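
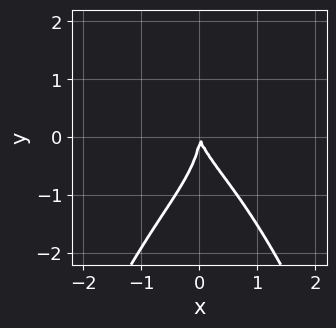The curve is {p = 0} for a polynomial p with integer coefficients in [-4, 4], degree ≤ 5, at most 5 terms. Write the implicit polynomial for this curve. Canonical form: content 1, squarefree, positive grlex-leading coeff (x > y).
2*x^4 + y^3 + 3*x^2 + x*y

(a) deg p = 4. A generic line meets the curve in up to 4 points.
(b) Against the integer gridlines: one x-axis crossing is at x = 0; it crosses the y-axis at the gridline y = 0.
(c) Solving for integer coefficients yields p as stated.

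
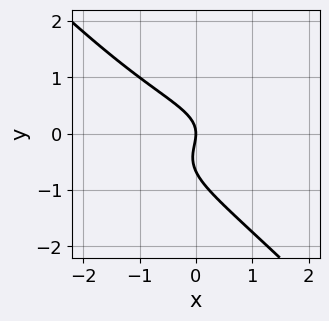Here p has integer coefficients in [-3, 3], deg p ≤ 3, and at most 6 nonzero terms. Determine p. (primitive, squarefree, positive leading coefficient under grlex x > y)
x^2*y - 2*x*y^2 - 3*y^3 - 2*y^2 - 2*x

Degree: the shape is more complex than any degree-2 curve, so deg p = 3.
Against the integer gridlines: it crosses the y-axis at the gridline y = 0; it crosses the x-axis at the gridline x = 0.
Putting this together gives p.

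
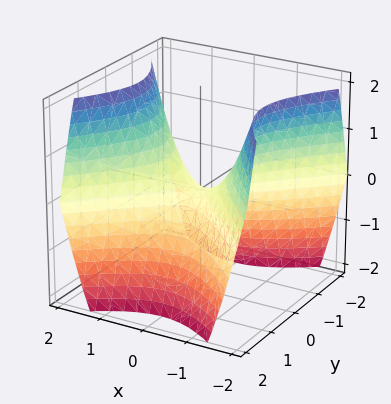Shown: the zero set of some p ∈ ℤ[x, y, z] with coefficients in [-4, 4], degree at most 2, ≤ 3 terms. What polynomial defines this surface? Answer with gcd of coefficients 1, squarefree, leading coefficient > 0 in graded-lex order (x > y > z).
x^2 - y^2 - z

Degree: a hyperbolic paraboloid; a quadric, so deg p = 2.
Symmetries: it's symmetric under x → −x, forcing even powers of x; it's symmetric under y → −y, forcing even powers of y.
Against the integer gridlines: one z-axis crossing is at z = 0; it meets the y-axis at y = 0 (among the integer gridlines).
Together with the visible shape, these determine p as stated.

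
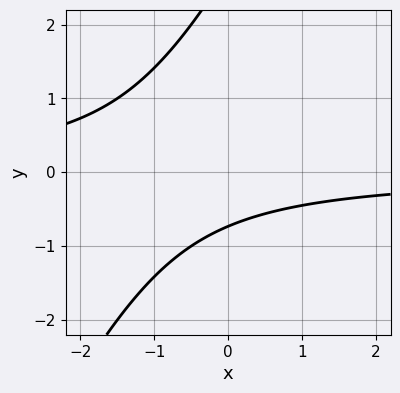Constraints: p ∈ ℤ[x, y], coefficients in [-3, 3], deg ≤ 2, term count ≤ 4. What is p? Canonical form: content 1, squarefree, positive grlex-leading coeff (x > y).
2*x*y - y^2 + 2*y + 2

1. deg p = 2. No degree-1 curve has this shape.
2. Observable constraints: the curve avoids every integer x-axis point in the box.
3. Matching integer coefficients to the picture gives p.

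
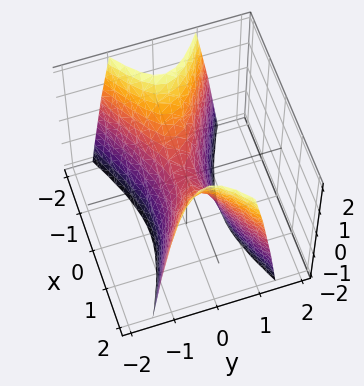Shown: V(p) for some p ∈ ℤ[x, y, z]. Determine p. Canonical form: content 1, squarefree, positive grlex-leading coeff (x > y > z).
x^2 - 3*y^2 - z

First, deg p = 2.
Next, symmetries: the y ↦ −y reflection is a symmetry, so y appears only in even powers; the x ↦ −x reflection is a symmetry, so x appears only in even powers.
Then, observable constraints: one y-axis crossing is at y = 0; it crosses the z-axis at the gridline z = 0; it meets the x-axis at x = 0 (among the integer gridlines).
Finally, fitting integer coefficients to these (and the overall shape) gives p.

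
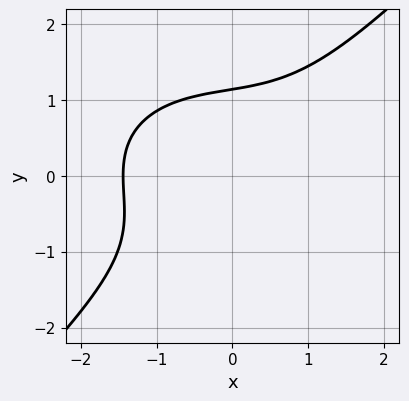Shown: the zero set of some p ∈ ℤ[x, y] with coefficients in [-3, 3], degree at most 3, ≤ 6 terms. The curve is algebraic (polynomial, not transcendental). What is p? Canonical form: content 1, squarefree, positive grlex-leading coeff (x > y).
x^3 + x*y^2 - 2*y^3 + 3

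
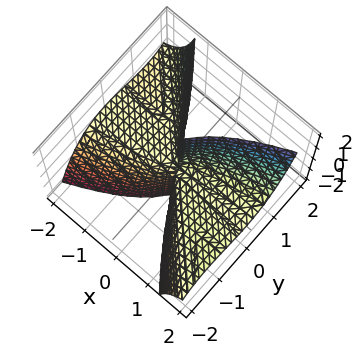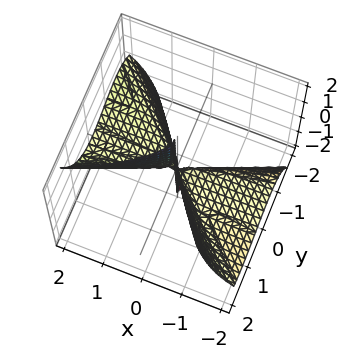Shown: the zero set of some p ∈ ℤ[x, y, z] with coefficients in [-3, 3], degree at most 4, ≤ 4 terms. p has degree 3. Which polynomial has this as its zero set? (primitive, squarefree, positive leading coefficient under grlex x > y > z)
x^2*z - x*y^2 - y^3

1. The degree is 3 — the shape is more complex than any degree-2 surface.
2. From the axis intercepts and sections: the visible x-axis segment lies entirely on the surface; every point of the z-axis in the box is on the surface; it meets the y-axis at y = 0 (among the integer gridlines).
3. These observations pin down the coefficients.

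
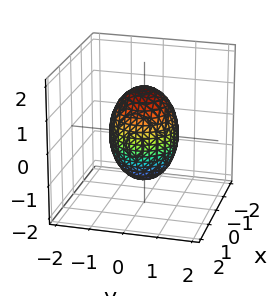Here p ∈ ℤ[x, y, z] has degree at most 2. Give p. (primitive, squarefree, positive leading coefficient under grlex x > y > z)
2*x^2 + 2*y^2 + z^2 - 2

First, deg p = 2. A closed, bounded, convex surface; a quadric.
Then, symmetries: the z ↦ −z reflection is a symmetry, so z appears only in even powers; rotational symmetry about the z-axis ⇒ p depends on x, y only through x² + y².
Then, from the visible intercepts: among the integer gridlines, it crosses the x-axis at x ∈ {-1, 1}; a circular section at z = 0 has radius exactly 1; among the integer gridlines, it crosses the y-axis at y ∈ {-1, 1}.
Finally, matching integer coefficients to the picture gives p.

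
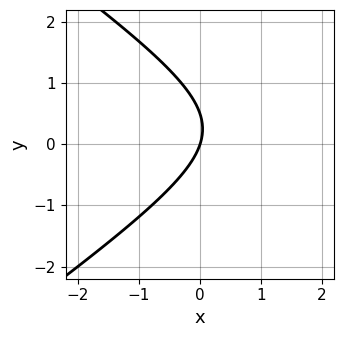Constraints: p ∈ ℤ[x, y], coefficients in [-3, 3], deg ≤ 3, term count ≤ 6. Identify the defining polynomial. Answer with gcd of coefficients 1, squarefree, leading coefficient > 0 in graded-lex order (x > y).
x^2 - 2*y^2 - 3*x + y

The degree is 2 — the shape is more complex than any degree-1 curve.
Against the integer gridlines: it meets the y-axis at y = 0 (among the integer gridlines); it meets the x-axis at x = 0 (among the integer gridlines).
Solving for integer coefficients yields p as stated.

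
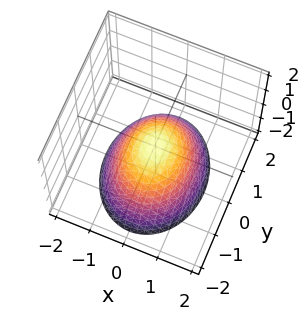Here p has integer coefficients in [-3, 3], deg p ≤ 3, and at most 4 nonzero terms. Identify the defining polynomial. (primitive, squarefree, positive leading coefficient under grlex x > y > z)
(a) deg p = 2. A paraboloid; a quadric.
(b) Symmetries: the y ↦ −y reflection is a symmetry, so y appears only in even powers; mirror symmetry x ↦ −x ⇒ only even powers of x.
(c) Reading off the gridlines: one y-axis crossing is at y = 0; it meets the x-axis at x = 0 (among the integer gridlines); one z-axis crossing is at z = 0.
(d) Solving for integer coefficients yields p as stated.

3*x^2 + 2*y^2 + 3*z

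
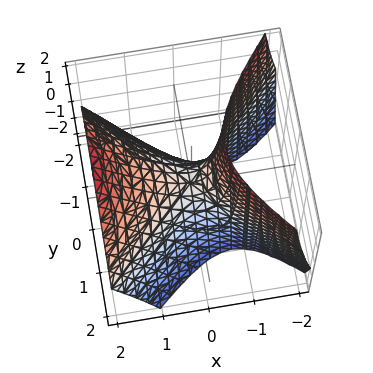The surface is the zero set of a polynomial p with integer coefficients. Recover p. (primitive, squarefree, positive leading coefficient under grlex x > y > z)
3*x^2 - 2*x*z - 3*y^2 - 2*z

First, deg p = 2.
Then, reading off the gridlines: it meets the x-axis at x = 0 (among the integer gridlines); one z-axis crossing is at z = 0.
Finally, solving for integer coefficients yields p as stated.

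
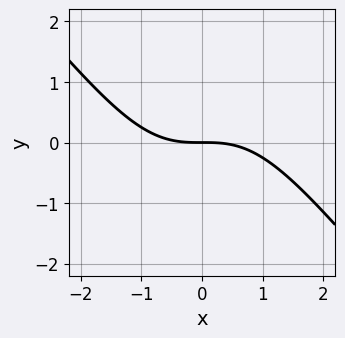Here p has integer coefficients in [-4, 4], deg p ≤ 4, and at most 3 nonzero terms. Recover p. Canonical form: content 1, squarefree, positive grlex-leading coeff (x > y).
x^3 + x^2*y + 3*y

First, degree: no degree-2 curve has this shape, so deg p = 3.
Next, checking where it meets the axes: it meets the y-axis at y = 0 (among the integer gridlines); it crosses the x-axis at the gridline x = 0.
Finally, assembling these constraints gives the stated polynomial.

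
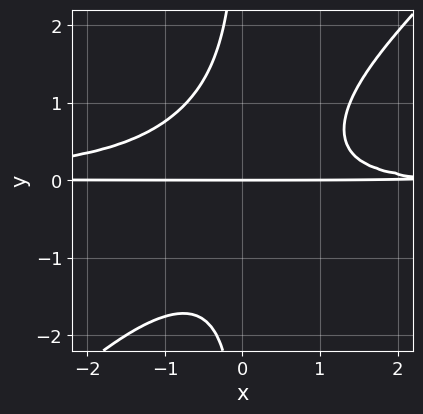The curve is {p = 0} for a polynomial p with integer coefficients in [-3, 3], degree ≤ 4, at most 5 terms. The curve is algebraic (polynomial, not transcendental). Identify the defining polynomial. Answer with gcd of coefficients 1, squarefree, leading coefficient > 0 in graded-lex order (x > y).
1. Degree: a generic line meets the curve in up to 4 points, so deg p = 4.
2. Observable constraints: the visible x-axis segment lies entirely on the curve; it crosses the y-axis at the gridline y = 0.
3. Putting this together gives p.

3*x^2*y^2 - 3*x*y^3 + x*y - 3*y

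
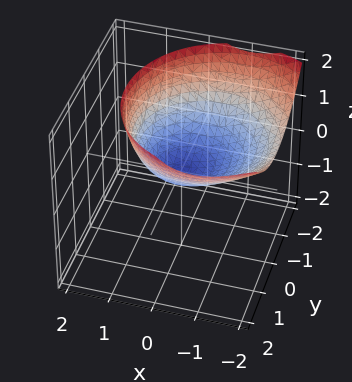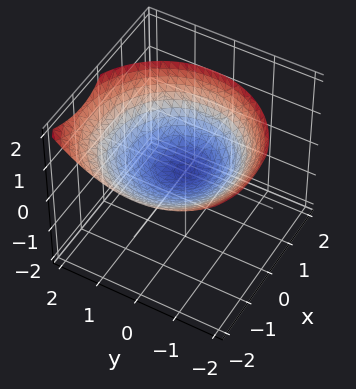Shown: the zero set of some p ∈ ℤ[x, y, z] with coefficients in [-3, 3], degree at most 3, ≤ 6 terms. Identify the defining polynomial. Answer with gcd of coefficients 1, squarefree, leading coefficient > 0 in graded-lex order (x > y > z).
x^2 + x*z + y^2 - 2*z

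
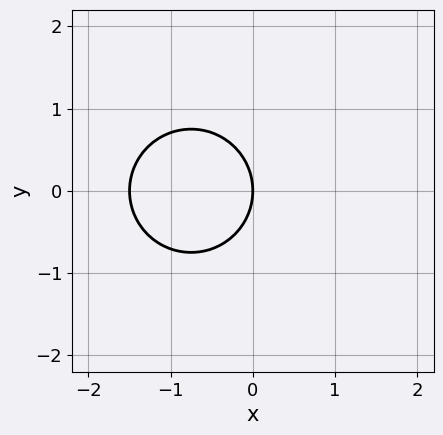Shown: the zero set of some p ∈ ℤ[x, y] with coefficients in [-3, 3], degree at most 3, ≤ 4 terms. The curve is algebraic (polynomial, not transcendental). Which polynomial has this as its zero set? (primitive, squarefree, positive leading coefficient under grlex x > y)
2*x^2 + 2*y^2 + 3*x

First, degree: the shape is more complex than any degree-1 curve, so deg p = 2.
Next, symmetries: it's symmetric under y → −y, forcing even powers of y.
Then, checking where it meets the axes: it meets the x-axis at x = 0 (among the integer gridlines); it crosses the y-axis at the gridline y = 0.
Finally, fitting integer coefficients to these (and the overall shape) gives p.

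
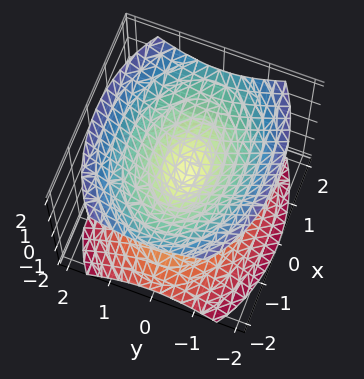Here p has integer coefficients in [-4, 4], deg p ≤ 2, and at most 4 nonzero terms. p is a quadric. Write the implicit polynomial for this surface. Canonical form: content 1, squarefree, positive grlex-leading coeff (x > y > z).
x^2 + 2*y^2 - 2*z^2

First, I count 2 distinct pieces. Treating them together as one polynomial.
Then, the degree is 2 — a double cone through the origin; a quadric.
Then, symmetries: mirror symmetry y ↦ −y ⇒ only even powers of y; mirror symmetry z ↦ −z ⇒ only even powers of z; mirror symmetry x ↦ −x ⇒ only even powers of x.
Then, observable constraints: it crosses the x-axis at the gridline x = 0; one z-axis crossing is at z = 0; it meets the y-axis at y = 0 (among the integer gridlines).
Finally, these observations pin down the coefficients.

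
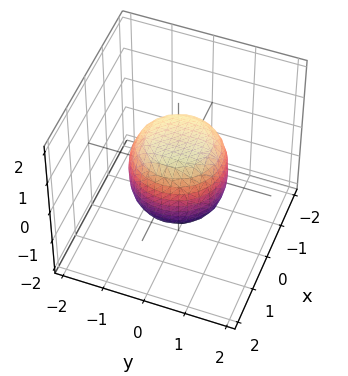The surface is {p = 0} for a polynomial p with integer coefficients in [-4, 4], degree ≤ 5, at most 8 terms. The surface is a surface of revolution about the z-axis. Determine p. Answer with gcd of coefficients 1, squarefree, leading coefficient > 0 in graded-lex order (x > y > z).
1. The degree is 4 — the shape is more complex than any degree-3 surface.
2. By symmetry, the z-axis is an axis of rotation, so x and y enter only as x² + y².
3. Against the integer gridlines: the z-axis gridline crossings are at z ∈ {-1, 1}; a circular section at z = 0 has radius between 1 and 2.
4. Matching integer coefficients to the picture gives p.

2*x^4 + 4*x^2*y^2 + 2*y^4 - x^2 - y^2 + 2*z^2 - 2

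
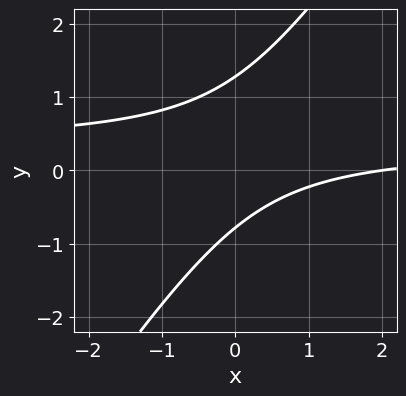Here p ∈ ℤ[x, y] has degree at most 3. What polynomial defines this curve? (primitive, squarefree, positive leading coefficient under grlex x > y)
Degree: no degree-1 curve has this shape, so deg p = 2.
From the visible intercepts: it crosses the x-axis at the gridline x = 2.
Together with the visible shape, these determine p as stated.

3*x*y - 2*y^2 - x + y + 2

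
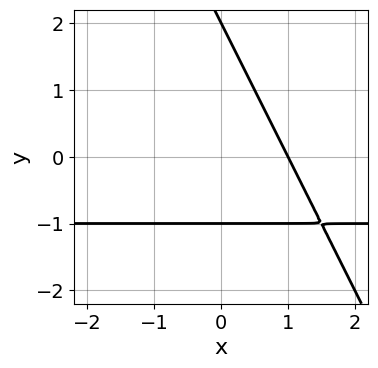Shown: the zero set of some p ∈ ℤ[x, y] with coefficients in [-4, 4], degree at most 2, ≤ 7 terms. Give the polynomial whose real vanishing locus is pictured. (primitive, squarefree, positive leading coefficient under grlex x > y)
2*x*y + y^2 + 2*x - y - 2

First, degree: a generic line meets the curve in up to 2 points, so deg p = 2.
Then, reading off the gridlines: among the integer gridlines, it crosses the y-axis at y ∈ {-1, 2}; one x-axis crossing is at x = 1.
Finally, together with the visible shape, these determine p as stated.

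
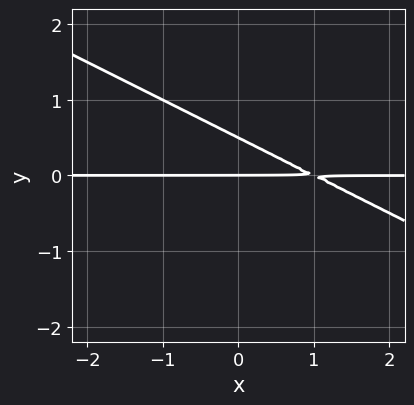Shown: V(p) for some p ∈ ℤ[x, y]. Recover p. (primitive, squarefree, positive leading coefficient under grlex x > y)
x*y + 2*y^2 - y

Degree: the shape is more complex than any degree-1 curve, so deg p = 2.
Reading off the gridlines: it crosses the y-axis at the gridline y = 0; every point of the x-axis in the box is on the curve.
Fitting integer coefficients to these (and the overall shape) gives p.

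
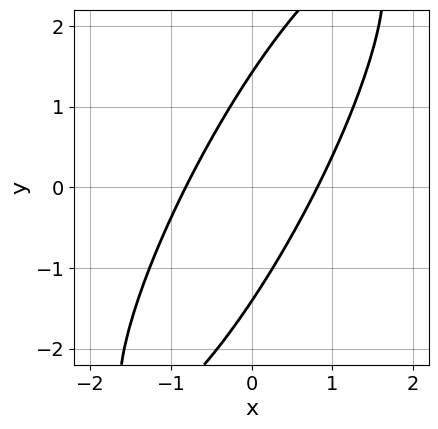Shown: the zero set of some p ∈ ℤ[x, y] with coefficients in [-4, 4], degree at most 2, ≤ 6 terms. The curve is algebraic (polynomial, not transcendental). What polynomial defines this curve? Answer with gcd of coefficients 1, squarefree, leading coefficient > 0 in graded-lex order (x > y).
3*x^2 - 3*x*y + y^2 - 2

(a) Degree: the shape is more complex than any degree-1 curve, so deg p = 2.
(b) The integer polynomial consistent with all of this is the stated p.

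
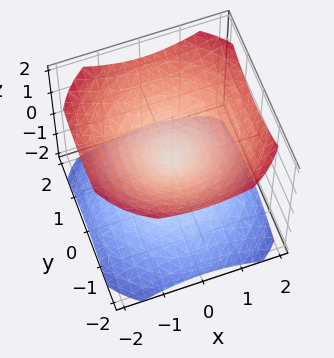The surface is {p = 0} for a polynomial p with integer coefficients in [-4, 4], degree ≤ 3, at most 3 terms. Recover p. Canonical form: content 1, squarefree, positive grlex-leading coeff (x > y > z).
1. There are 2 components. They look like related sheets of one shape, so recover p as a whole.
2. The degree is 2 — a double cone through the origin; a quadric.
3. Symmetries: it's symmetric under z → −z, forcing even powers of z; rotational symmetry about the z-axis ⇒ p depends on x, y only through x² + y².
4. Reading off the gridlines: it meets the y-axis at y = 0 (among the integer gridlines); a circular section at z = -1 has radius between 1 and 2; it meets the x-axis at x = 0 (among the integer gridlines); one z-axis crossing is at z = 0.
5. Fitting integer coefficients to these (and the overall shape) gives p.

2*x^2 + 2*y^2 - 3*z^2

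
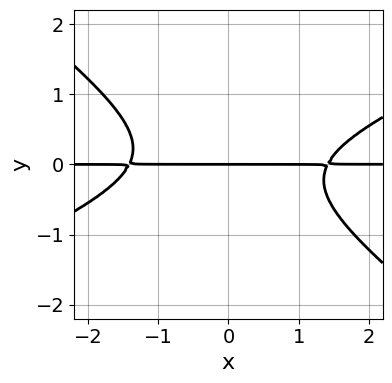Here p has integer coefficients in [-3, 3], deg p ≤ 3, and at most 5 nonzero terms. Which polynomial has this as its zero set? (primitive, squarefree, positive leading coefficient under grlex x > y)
x^2*y - x*y^2 - 3*y^3 - 2*y

Degree: no degree-2 curve has this shape, so deg p = 3.
From the axis intercepts and sections: it crosses the y-axis at the gridline y = 0; the visible x-axis segment lies entirely on the curve.
Matching integer coefficients to the picture gives p.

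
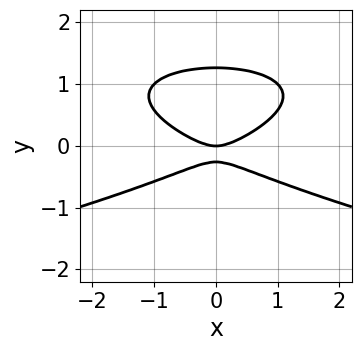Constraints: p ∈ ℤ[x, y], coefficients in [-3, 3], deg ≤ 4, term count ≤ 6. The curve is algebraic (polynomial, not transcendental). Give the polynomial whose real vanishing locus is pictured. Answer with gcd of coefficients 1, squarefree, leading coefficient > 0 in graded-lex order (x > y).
1. The degree is 3 — a generic line meets the curve in up to 3 points.
2. Symmetries: mirror symmetry x ↦ −x ⇒ only even powers of x.
3. Checking where it meets the axes: one x-axis crossing is at x = 0; one y-axis crossing is at y = 0.
4. Assembling these constraints gives the stated polynomial.

3*y^3 + x^2 - 3*y^2 - y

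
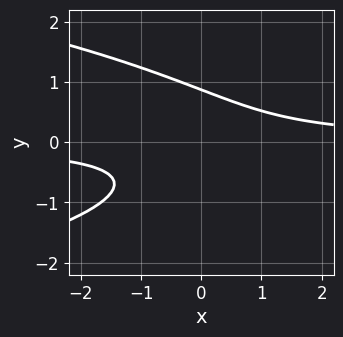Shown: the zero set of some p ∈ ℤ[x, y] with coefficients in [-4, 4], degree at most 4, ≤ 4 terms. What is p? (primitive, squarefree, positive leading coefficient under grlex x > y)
3*y^3 + 3*x*y - 2

First, deg p = 3. A generic line meets the curve in up to 3 points.
Next, from the axis intercepts and sections: no x-intercept at any integer in the box.
Finally, putting this together gives p.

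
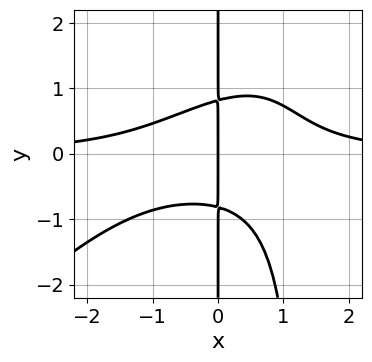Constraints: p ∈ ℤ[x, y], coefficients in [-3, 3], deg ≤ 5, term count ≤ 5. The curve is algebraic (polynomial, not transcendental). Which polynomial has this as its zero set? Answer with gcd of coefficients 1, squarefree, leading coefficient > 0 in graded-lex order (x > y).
Degree: no degree-3 curve has this shape, so deg p = 4.
From the visible intercepts: the visible y-axis segment lies entirely on the curve; it meets the x-axis at x = 0 (among the integer gridlines).
Assembling these constraints gives the stated polynomial.

2*x^3*y - 2*x^2*y^2 + 3*x*y^2 - 2*x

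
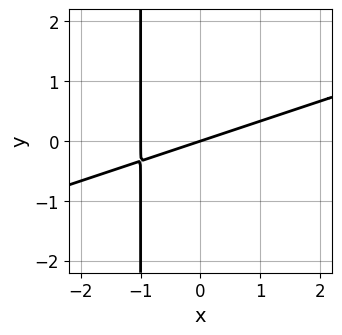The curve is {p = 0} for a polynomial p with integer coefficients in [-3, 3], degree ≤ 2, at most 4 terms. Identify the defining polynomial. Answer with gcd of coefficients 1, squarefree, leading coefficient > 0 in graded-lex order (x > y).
x^2 - 3*x*y + x - 3*y

First, deg p = 2. No degree-1 curve has this shape.
Next, checking where it meets the axes: the x-axis gridline crossings are at x ∈ {-1, 0}; it crosses the y-axis at the gridline y = 0.
Finally, together with the visible shape, these determine p as stated.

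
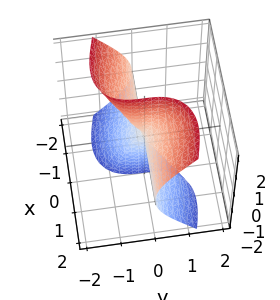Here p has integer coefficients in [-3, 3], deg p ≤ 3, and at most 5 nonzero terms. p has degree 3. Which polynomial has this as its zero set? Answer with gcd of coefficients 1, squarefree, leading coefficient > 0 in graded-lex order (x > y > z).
First, the degree is 3 — the shape is more complex than any degree-2 surface.
Next, observable constraints: the visible z-axis segment lies entirely on the surface; it meets the y-axis at y = 0 (among the integer gridlines); every point of the x-axis in the box is on the surface.
Finally, matching integer coefficients to the picture gives p.

3*x^2*y - 2*x*z^2 + 2*y^3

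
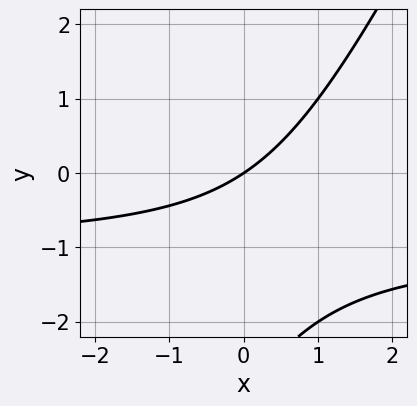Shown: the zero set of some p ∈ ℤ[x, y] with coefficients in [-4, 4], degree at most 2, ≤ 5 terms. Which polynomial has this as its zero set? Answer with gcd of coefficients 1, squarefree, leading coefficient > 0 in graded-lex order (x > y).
Degree: the shape is more complex than any degree-1 curve, so deg p = 2.
Against the integer gridlines: one x-axis crossing is at x = 0; it crosses the y-axis at the gridline y = 0.
Assembling these constraints gives the stated polynomial.

2*x*y - y^2 + 2*x - 3*y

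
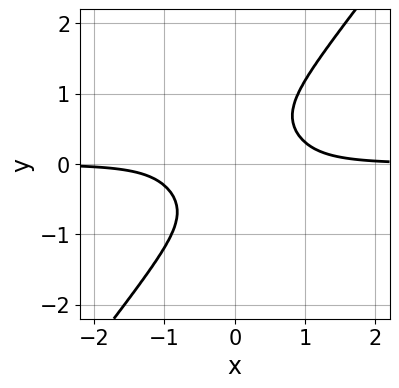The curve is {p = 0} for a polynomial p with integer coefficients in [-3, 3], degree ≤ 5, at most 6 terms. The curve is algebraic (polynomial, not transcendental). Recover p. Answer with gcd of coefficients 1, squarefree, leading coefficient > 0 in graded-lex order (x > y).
3*x^3*y + x^2*y^2 - 2*y^4 - 1

1. Degree: no degree-3 curve has this shape, so deg p = 4.
2. Against the integer gridlines: no x-intercept at any integer in the box; the curve avoids every integer y-axis point in the box.
3. Fitting integer coefficients to these (and the overall shape) gives p.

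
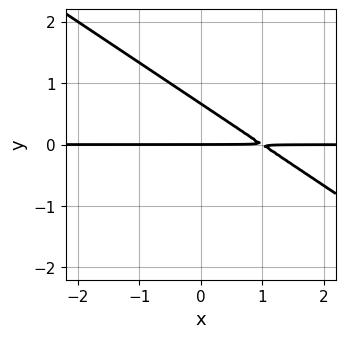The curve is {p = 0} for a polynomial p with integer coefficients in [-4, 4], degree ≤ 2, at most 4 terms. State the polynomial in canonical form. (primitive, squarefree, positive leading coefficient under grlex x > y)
First, deg p = 2.
Then, from the visible intercepts: it meets the y-axis at y = 0 (among the integer gridlines); every point of the x-axis in the box is on the curve.
Finally, fitting integer coefficients to these (and the overall shape) gives p.

2*x*y + 3*y^2 - 2*y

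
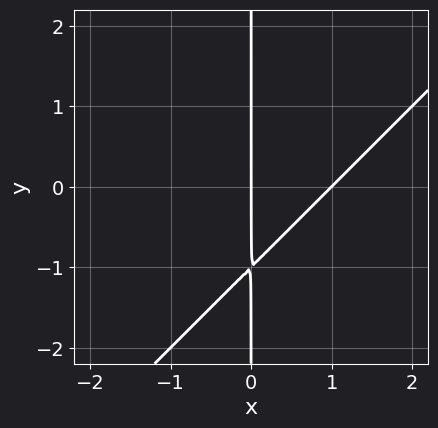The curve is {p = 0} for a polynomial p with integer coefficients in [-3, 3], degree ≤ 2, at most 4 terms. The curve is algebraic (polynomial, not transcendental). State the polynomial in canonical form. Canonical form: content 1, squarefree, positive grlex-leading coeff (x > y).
x^2 - x*y - x

The degree is 2 — a generic line meets the curve in up to 2 points.
From the axis intercepts and sections: the x-axis gridline crossings are at x ∈ {0, 1}; the visible y-axis segment lies entirely on the curve.
Matching integer coefficients to the picture gives p.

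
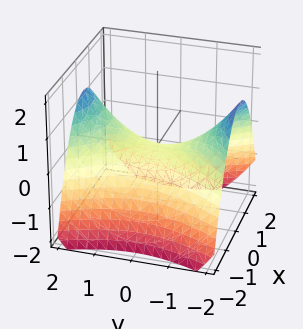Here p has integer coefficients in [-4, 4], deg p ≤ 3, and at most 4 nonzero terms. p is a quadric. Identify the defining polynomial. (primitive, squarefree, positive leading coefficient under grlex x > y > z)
2*x^2 - y^2 + 3*z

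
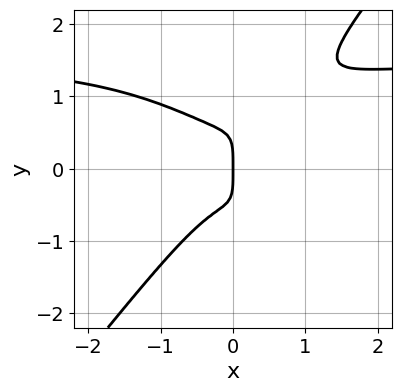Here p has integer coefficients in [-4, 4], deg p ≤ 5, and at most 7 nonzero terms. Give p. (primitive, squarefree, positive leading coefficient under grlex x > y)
2*x^3*y - y^4 - 3*x^3 + 2*x*y^2 - x

deg p = 4. A generic line meets the curve in up to 4 points.
Observable constraints: it meets the x-axis at x = 0 (among the integer gridlines); it meets the y-axis at y = 0 (among the integer gridlines).
These observations pin down the coefficients.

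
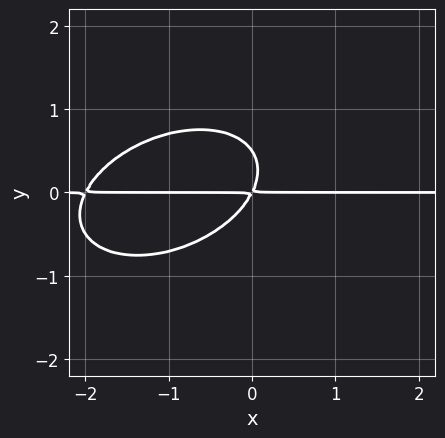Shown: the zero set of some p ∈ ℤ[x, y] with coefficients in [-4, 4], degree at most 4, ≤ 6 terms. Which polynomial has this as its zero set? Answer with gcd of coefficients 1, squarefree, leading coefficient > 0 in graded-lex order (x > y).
deg p = 3. The shape is more complex than any degree-2 curve.
From the visible intercepts: every point of the x-axis in the box is on the curve.
Together with the visible shape, these determine p as stated.

x^2*y - x*y^2 + 2*y^3 + 2*x*y - y^2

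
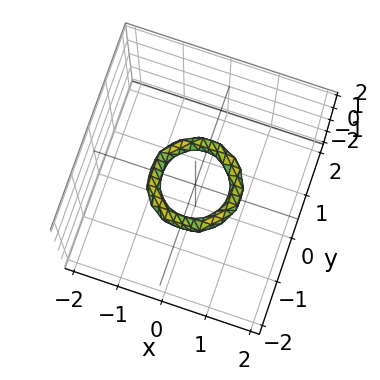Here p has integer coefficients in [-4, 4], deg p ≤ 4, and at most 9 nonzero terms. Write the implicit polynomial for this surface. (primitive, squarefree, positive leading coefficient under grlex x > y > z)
2*x^4 + 4*x^2*y^2 + 2*y^4 - 3*x^2 - 3*y^2 + 3*z^2 + 1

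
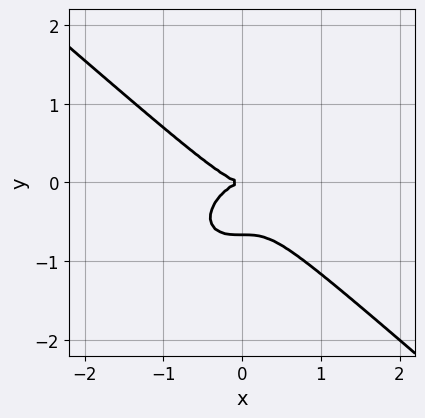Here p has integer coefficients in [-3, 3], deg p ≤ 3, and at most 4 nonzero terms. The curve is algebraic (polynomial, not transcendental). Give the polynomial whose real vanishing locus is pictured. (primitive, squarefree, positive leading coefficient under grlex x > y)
First, the degree is 3 — no degree-2 curve has this shape.
Then, reading off the gridlines: one x-axis crossing is at x = 0; it meets the y-axis at y = 0 (among the integer gridlines).
Finally, assembling these constraints gives the stated polynomial.

2*x^3 + 3*y^3 + 2*y^2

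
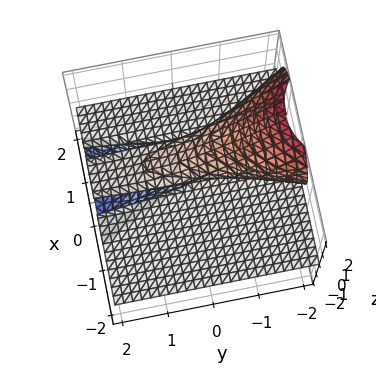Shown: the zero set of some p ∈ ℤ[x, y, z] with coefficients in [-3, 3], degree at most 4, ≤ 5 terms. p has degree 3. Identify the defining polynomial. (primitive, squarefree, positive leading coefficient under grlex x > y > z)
x^2*z + y*z^2 + z^3 - x*z

1. The degree is 3 — a generic line meets the surface in up to 3 points.
2. Observable constraints: one z-axis crossing is at z = 0; the visible y-axis segment lies entirely on the surface.
3. The integer polynomial consistent with all of this is the stated p.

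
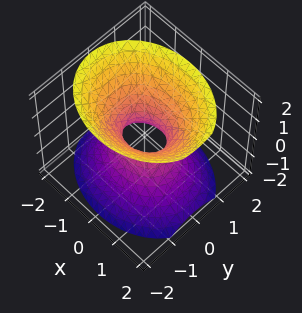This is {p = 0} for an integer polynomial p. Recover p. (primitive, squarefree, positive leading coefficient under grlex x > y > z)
2*x^2 + 3*y^2 - 2*z^2 - 1

(a) Degree: one connected sheet with a waist; a quadric, so deg p = 2.
(b) Symmetries: it's symmetric under z → −z, forcing even powers of z; mirror symmetry x ↦ −x ⇒ only even powers of x; it's symmetric under y → −y, forcing even powers of y.
(c) Reading off the gridlines: the surface avoids every integer z-axis point in the box.
(d) Fitting integer coefficients to these (and the overall shape) gives p.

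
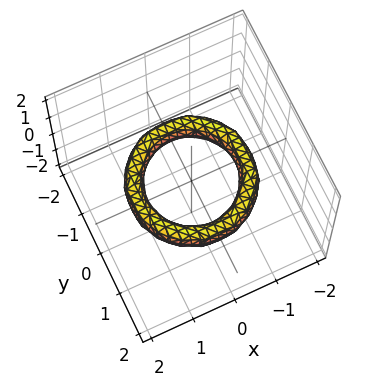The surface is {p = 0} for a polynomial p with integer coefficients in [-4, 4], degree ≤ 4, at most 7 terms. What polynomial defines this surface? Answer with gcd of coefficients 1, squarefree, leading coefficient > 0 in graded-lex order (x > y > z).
x^4 + 2*x^2*y^2 + y^4 - 3*x^2 - 3*y^2 + 2*z^2 + 2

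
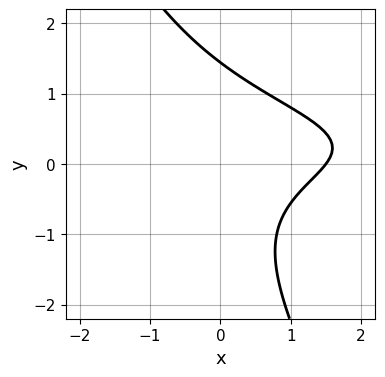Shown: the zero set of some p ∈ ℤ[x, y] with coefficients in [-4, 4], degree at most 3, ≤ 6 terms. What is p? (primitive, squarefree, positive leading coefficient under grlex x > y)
2*x*y^2 + y^3 - x*y + 2*x - 3

1. deg p = 3. A generic line meets the curve in up to 3 points.
2. The integer polynomial consistent with all of this is the stated p.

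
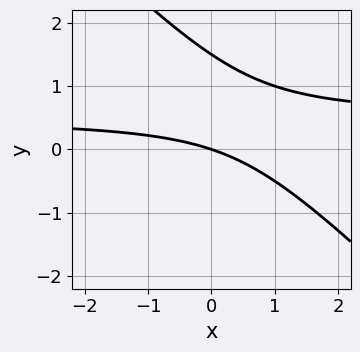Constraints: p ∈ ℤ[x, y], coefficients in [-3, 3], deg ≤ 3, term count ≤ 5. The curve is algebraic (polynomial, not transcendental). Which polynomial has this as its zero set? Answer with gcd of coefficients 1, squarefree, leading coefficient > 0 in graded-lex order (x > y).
2*x*y + 2*y^2 - x - 3*y

deg p = 2. No degree-1 curve has this shape.
Observable constraints: one x-axis crossing is at x = 0; it crosses the y-axis at the gridline y = 0.
Together with the visible shape, these determine p as stated.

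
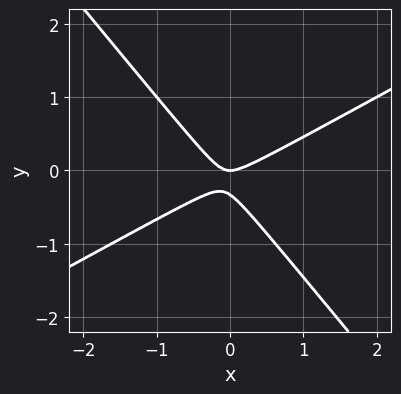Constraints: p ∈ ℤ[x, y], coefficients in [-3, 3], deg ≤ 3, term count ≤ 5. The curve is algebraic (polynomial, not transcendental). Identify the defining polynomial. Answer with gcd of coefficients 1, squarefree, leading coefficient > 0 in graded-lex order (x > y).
2*x^2 - 2*x*y - 3*y^2 - y

(a) Degree: the shape is more complex than any degree-1 curve, so deg p = 2.
(b) Against the integer gridlines: it meets the y-axis at y = 0 (among the integer gridlines); it crosses the x-axis at the gridline x = 0.
(c) The integer polynomial consistent with all of this is the stated p.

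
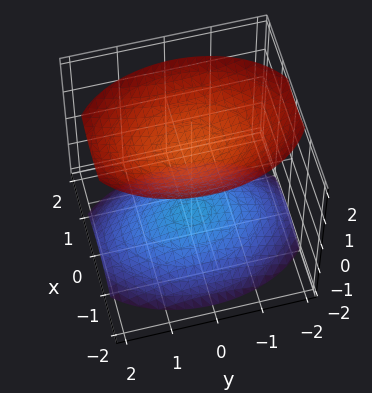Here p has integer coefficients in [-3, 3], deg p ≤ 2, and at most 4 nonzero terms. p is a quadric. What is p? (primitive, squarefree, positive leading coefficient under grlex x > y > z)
2*x^2 + y^2 - 2*z^2 + 3

First, the picture has 2 separate pieces. They look like related sheets of one shape, so recover p as a whole.
Next, deg p = 2. Two sheets facing apart; a quadric.
Next, symmetries: mirror symmetry x ↦ −x ⇒ only even powers of x; it's symmetric under y → −y, forcing even powers of y; it's symmetric under z → −z, forcing even powers of z.
Next, checking where it meets the axes: no y-intercept at any integer in the box; no x-intercept at any integer in the box.
Finally, together with the visible shape, these determine p as stated.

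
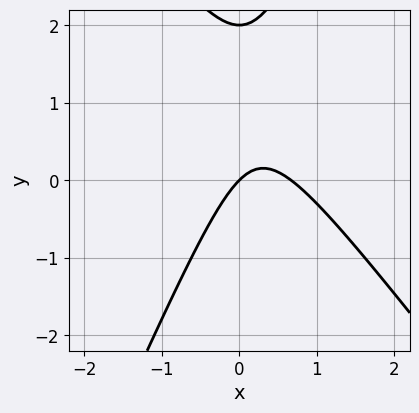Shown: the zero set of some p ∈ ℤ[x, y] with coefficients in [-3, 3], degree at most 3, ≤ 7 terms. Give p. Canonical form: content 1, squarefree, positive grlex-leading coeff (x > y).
1. Degree: no degree-1 curve has this shape, so deg p = 2.
2. Checking where it meets the axes: among the integer gridlines, it crosses the y-axis at y ∈ {0, 2}; it meets the x-axis at x = 0 (among the integer gridlines).
3. Solving for integer coefficients yields p as stated.

3*x^2 + x*y - y^2 - 2*x + 2*y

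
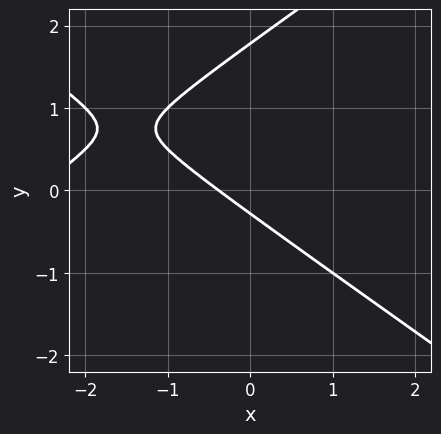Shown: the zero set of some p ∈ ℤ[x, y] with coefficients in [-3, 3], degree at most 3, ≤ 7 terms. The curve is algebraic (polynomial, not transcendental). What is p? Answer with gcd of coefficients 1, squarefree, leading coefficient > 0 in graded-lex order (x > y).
x^2 - 2*y^2 + 3*x + 3*y + 1

First, the degree is 2 — no degree-1 curve has this shape.
Finally, the integer polynomial consistent with all of this is the stated p.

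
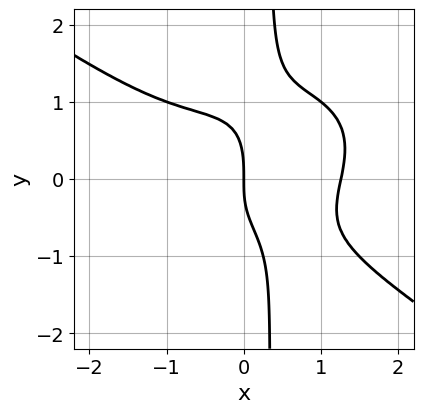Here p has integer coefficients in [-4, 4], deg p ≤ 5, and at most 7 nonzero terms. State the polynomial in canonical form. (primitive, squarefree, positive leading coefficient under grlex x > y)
x^4 + 3*x*y^3 - y^3 - x*y - 2*x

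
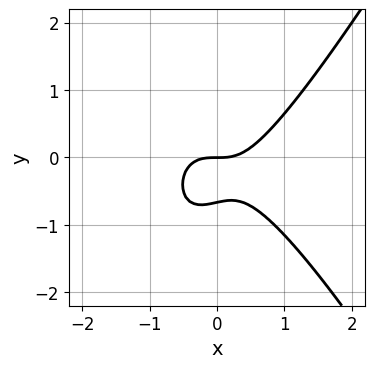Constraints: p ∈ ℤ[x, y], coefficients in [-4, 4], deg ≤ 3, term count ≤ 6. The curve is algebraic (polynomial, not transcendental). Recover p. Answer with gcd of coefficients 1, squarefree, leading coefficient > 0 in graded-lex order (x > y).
Degree: the shape is more complex than any degree-2 curve, so deg p = 3.
From the axis intercepts and sections: it crosses the x-axis at the gridline x = 0; it meets the y-axis at y = 0 (among the integer gridlines).
Assembling these constraints gives the stated polynomial.

3*x^3 - x*y^2 - 3*y^2 - 2*y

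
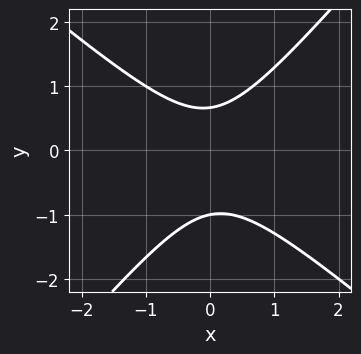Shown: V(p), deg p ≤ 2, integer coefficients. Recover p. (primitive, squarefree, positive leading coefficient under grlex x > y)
First, the degree is 2 — the shape is more complex than any degree-1 curve.
Then, reading off the gridlines: no x-intercept at any integer in the box; it crosses the y-axis at the gridline y = -1.
Finally, the integer polynomial consistent with all of this is the stated p.

3*x^2 + x*y - 3*y^2 - y + 2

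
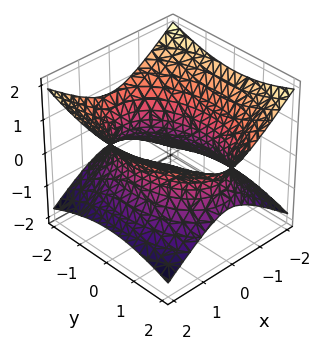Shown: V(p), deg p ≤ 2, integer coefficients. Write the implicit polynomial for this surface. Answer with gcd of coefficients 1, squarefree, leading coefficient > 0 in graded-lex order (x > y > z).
(a) The degree is 2 — an hourglass — one-sheet hyperboloid; a quadric.
(b) Symmetries: it's symmetric under z → −z, forcing even powers of z; the x ↦ −x reflection is a symmetry, so x appears only in even powers; it's symmetric under y → −y, forcing even powers of y.
(c) Reading off the gridlines: it misses every integer gridline on the z-axis.
(d) The integer polynomial consistent with all of this is the stated p.

2*x^2 + y^2 - 3*z^2 - 3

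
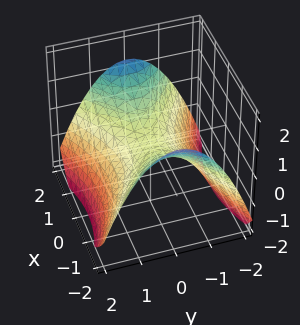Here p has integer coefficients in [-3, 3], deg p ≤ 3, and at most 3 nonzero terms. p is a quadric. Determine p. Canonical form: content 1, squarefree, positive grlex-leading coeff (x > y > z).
x^2 - 2*y^2 - 3*z

(a) The degree is 2 — a saddle surface; a quadric.
(b) Symmetries: mirror symmetry y ↦ −y ⇒ only even powers of y; mirror symmetry x ↦ −x ⇒ only even powers of x.
(c) From the axis intercepts and sections: it meets the z-axis at z = 0 (among the integer gridlines); it crosses the x-axis at the gridline x = 0; it meets the y-axis at y = 0 (among the integer gridlines).
(d) These observations pin down the coefficients.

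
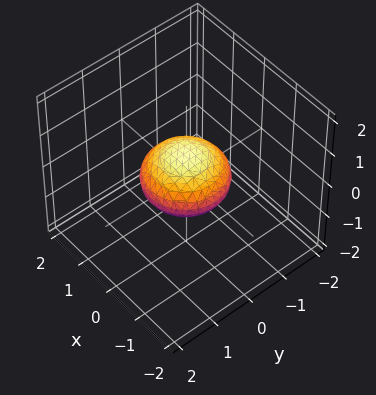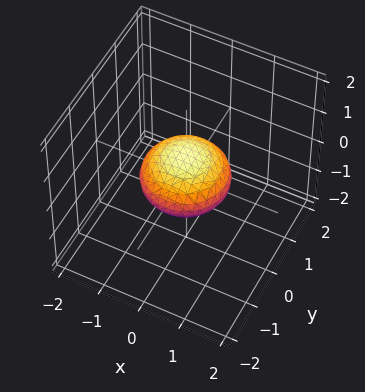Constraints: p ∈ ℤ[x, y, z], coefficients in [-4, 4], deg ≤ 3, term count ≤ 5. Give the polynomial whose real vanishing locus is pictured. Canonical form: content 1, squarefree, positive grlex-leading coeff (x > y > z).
1. deg p = 2. A closed, bounded, convex surface; a quadric.
2. Symmetries: rotational symmetry about the z-axis ⇒ p depends on x, y only through x² + y²; it's symmetric under z → −z, forcing even powers of z.
3. Checking where it meets the axes: a circular section at z = 0 has radius exactly 1; the x-axis gridline crossings are at x ∈ {-1, 1}; among the integer gridlines, it crosses the y-axis at y ∈ {-1, 1}.
4. Putting this together gives p.

x^2 + y^2 + 2*z^2 - 1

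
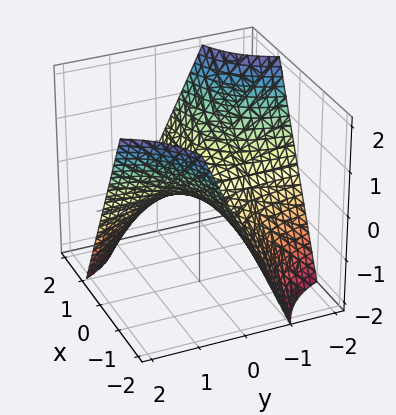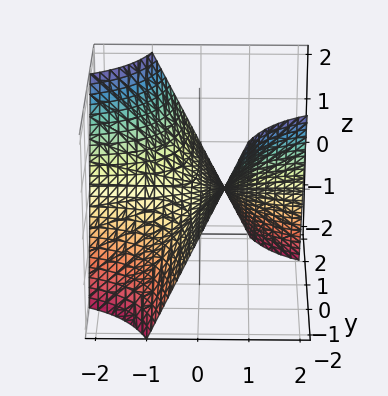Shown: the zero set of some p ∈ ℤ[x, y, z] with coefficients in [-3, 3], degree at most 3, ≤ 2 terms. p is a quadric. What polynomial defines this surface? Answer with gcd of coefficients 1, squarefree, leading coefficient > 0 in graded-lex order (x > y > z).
x*y + z

(a) Degree: a saddle surface; a quadric, so deg p = 2.
(b) From the visible intercepts: every point of the y-axis in the box is on the surface; it crosses the z-axis at the gridline z = 0; every point of the x-axis in the box is on the surface.
(c) Together with the visible shape, these determine p as stated.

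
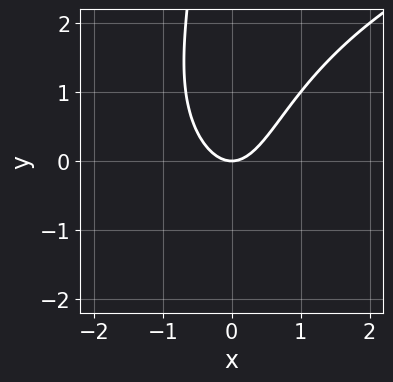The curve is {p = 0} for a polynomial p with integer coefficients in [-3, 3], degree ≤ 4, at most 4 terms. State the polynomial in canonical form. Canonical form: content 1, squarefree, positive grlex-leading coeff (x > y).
x*y^2 - 3*x^2 + 2*y

First, deg p = 3. The shape is more complex than any degree-2 curve.
Then, against the integer gridlines: one x-axis crossing is at x = 0; it meets the y-axis at y = 0 (among the integer gridlines).
Finally, the integer polynomial consistent with all of this is the stated p.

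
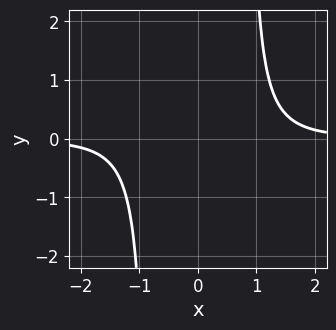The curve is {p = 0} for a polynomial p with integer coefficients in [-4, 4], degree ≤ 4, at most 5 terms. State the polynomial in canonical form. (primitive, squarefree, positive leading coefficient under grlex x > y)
First, deg p = 4. No degree-3 curve has this shape.
Next, from the axis intercepts and sections: the curve avoids every integer y-axis point in the box; it misses every integer gridline on the x-axis.
Finally, assembling these constraints gives the stated polynomial.

3*x^3*y - 2*x*y - 3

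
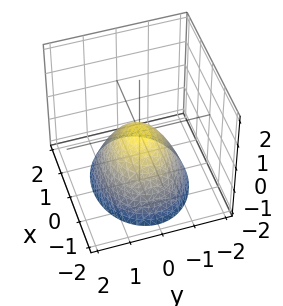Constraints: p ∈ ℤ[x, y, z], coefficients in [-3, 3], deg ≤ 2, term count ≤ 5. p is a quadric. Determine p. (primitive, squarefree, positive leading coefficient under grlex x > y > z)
2*x^2 + 3*y^2 + 3*z

deg p = 2. A single bowl opening along one axis; a quadric.
Symmetries: the y ↦ −y reflection is a symmetry, so y appears only in even powers; it's symmetric under x → −x, forcing even powers of x.
Checking where it meets the axes: it meets the y-axis at y = 0 (among the integer gridlines); it crosses the z-axis at the gridline z = 0; it crosses the x-axis at the gridline x = 0.
Putting this together gives p.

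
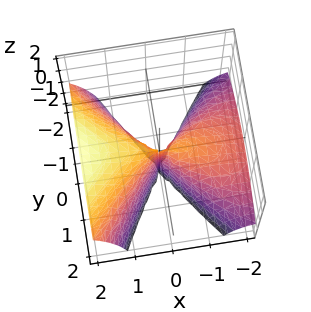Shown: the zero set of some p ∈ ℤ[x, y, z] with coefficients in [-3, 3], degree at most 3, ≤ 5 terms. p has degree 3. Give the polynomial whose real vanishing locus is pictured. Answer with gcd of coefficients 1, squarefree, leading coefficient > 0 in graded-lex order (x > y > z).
(a) The degree is 3 — the shape is more complex than any degree-2 surface.
(b) From the visible intercepts: the visible z-axis segment lies entirely on the surface; the x-axis gridline crossings are at x ∈ {-1, 0}; it crosses the y-axis at the gridline y = 0.
(c) Together with the visible shape, these determine p as stated.

x^3 - 3*x^2*z + x^2 - 3*y^2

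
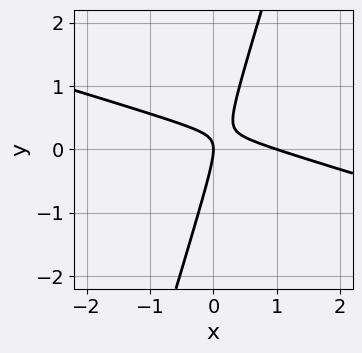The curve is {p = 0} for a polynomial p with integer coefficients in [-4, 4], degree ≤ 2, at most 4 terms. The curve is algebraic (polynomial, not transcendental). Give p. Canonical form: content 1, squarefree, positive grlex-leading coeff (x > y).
x^2 + 3*x*y - y^2 - x

(a) The degree is 2 — a generic line meets the curve in up to 2 points.
(b) Observable constraints: it meets the y-axis at y = 0 (among the integer gridlines); among the integer gridlines, it crosses the x-axis at x ∈ {0, 1}.
(c) Assembling these constraints gives the stated polynomial.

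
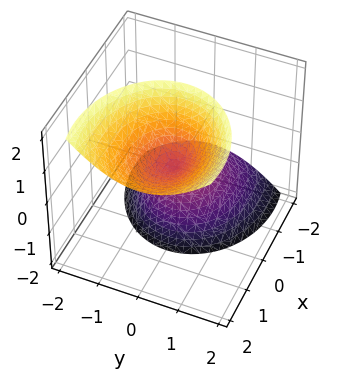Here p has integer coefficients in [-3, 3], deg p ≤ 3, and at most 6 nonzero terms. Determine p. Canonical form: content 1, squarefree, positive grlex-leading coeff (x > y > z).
First, there are 2 components.
Then, deg p = 2.
Next, from the visible intercepts: it crosses the x-axis at the gridline x = 0; it meets the z-axis at z = 0 (among the integer gridlines); one y-axis crossing is at y = 0.
Finally, matching integer coefficients to the picture gives p.

2*x^2 - 3*x*z + 3*y^2 - z^2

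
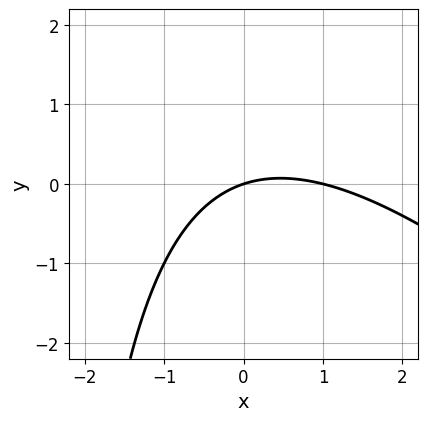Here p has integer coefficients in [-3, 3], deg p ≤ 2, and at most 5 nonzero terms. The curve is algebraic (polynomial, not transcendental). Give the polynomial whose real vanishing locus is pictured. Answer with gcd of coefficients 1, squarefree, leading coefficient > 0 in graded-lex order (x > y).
First, deg p = 2.
Next, reading off the gridlines: one y-axis crossing is at y = 0; the x-axis gridline crossings are at x ∈ {0, 1}.
Finally, fitting integer coefficients to these (and the overall shape) gives p.

x^2 + x*y - x + 3*y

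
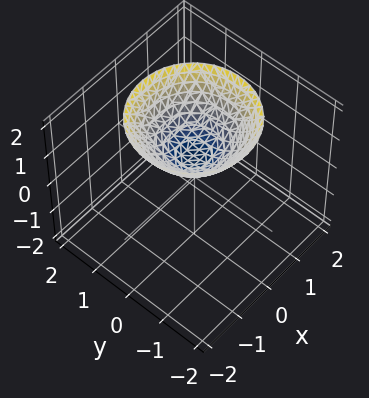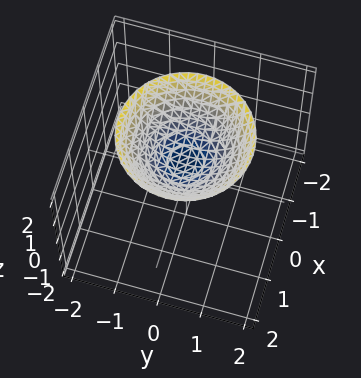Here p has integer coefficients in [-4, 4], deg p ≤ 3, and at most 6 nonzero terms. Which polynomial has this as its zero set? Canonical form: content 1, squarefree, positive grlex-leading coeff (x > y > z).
2*x^2 + 2*y^2 - 3*z + 2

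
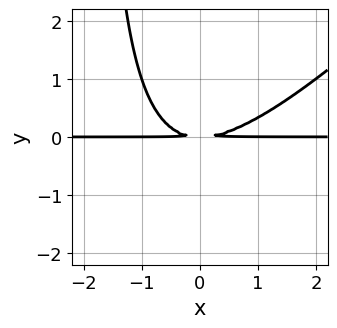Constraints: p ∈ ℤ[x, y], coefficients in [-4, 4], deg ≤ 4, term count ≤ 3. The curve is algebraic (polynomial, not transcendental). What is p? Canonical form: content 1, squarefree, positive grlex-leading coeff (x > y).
First, degree: a generic line meets the curve in up to 3 points, so deg p = 3.
Then, observable constraints: every point of the x-axis in the box is on the curve.
Finally, assembling these constraints gives the stated polynomial.

x^2*y - x*y^2 - 2*y^2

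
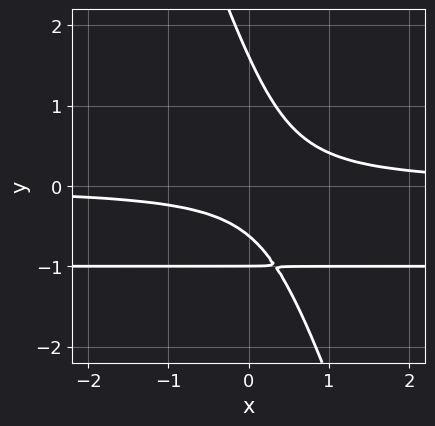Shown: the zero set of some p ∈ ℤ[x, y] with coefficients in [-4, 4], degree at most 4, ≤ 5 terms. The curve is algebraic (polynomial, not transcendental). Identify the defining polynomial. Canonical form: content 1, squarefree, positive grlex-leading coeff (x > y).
3*x*y^2 + y^3 + 3*x*y - 2*y - 1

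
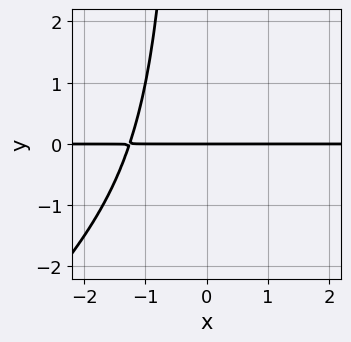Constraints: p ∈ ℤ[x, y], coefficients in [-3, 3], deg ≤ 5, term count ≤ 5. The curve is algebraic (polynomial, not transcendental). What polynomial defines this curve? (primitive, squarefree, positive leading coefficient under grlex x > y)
x^3*y - x^2*y^2 + 2*y

First, the degree is 4 — the shape is more complex than any degree-3 curve.
Next, observable constraints: it crosses the y-axis at the gridline y = 0; the visible x-axis segment lies entirely on the curve.
Finally, putting this together gives p.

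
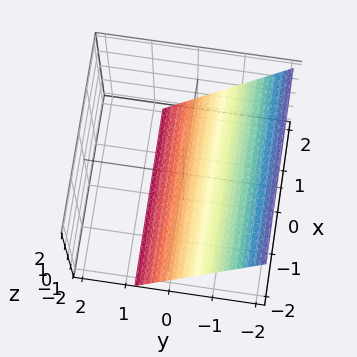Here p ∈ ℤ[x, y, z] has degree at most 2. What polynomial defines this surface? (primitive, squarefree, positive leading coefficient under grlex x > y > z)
(a) deg p = 1. The surface is flat (a plane).
(b) Against the integer gridlines: no x-intercept at any integer in the box; it meets the z-axis at z = -1 (among the integer gridlines).
(c) Matching integer coefficients to the picture gives p.

3*y + 2*z + 2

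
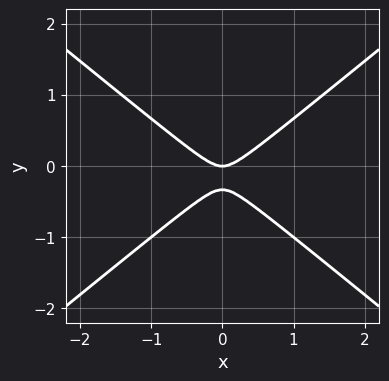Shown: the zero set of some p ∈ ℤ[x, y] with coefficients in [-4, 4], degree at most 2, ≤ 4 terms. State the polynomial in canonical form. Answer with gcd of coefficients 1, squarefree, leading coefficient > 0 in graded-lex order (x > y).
2*x^2 - 3*y^2 - y

(a) Degree: the shape is more complex than any degree-1 curve, so deg p = 2.
(b) Symmetries: mirror symmetry x ↦ −x ⇒ only even powers of x.
(c) Reading off the gridlines: it meets the y-axis at y = 0 (among the integer gridlines); it crosses the x-axis at the gridline x = 0.
(d) These observations pin down the coefficients.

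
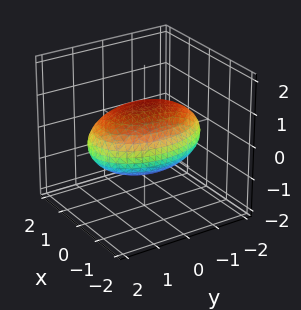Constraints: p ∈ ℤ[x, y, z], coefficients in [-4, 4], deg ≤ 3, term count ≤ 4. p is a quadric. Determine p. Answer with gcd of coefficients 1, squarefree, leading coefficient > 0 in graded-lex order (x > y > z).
First, deg p = 2. A closed, bounded, convex surface; a quadric.
Next, symmetries: mirror symmetry x ↦ −x ⇒ only even powers of x; mirror symmetry y ↦ −y ⇒ only even powers of y; the z ↦ −z reflection is a symmetry, so z appears only in even powers.
Next, observable constraints: among the integer gridlines, it crosses the z-axis at z ∈ {-1, 1}.
Finally, the integer polynomial consistent with all of this is the stated p.

2*x^2 + y^2 + 3*z^2 - 3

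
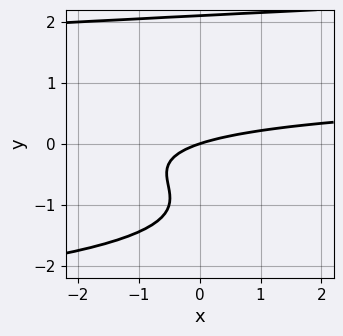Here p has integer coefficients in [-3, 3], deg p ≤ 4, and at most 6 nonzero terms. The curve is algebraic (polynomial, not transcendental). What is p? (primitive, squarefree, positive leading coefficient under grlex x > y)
y^4 - x*y - 3*y^2 + x - 3*y

The degree is 4 — the shape is more complex than any degree-3 curve.
Checking where it meets the axes: it meets the x-axis at x = 0 (among the integer gridlines); it crosses the y-axis at the gridline y = 0.
Matching integer coefficients to the picture gives p.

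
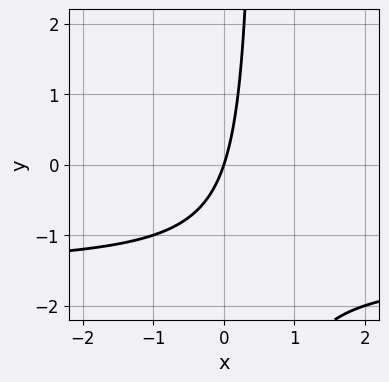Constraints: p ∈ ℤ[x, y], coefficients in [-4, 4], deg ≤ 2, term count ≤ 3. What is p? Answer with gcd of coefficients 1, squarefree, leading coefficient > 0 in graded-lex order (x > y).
2*x*y + 3*x - y

(a) The degree is 2 — the shape is more complex than any degree-1 curve.
(b) Observable constraints: it crosses the x-axis at the gridline x = 0; it crosses the y-axis at the gridline y = 0.
(c) Putting this together gives p.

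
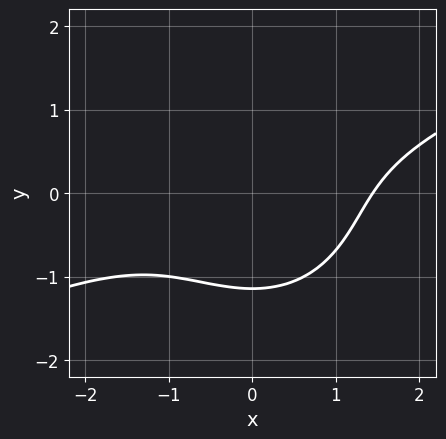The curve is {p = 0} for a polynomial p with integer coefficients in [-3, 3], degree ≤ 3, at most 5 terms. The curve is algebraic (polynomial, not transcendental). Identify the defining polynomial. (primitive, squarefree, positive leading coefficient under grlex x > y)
The degree is 3 — no degree-2 curve has this shape.
Solving for integer coefficients yields p as stated.

x^3 - 2*x^2*y - 2*y^3 - 3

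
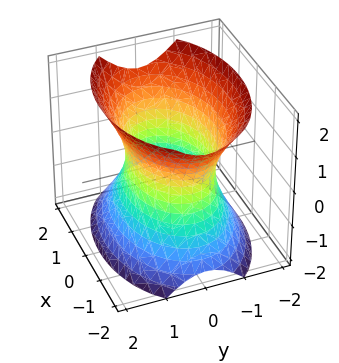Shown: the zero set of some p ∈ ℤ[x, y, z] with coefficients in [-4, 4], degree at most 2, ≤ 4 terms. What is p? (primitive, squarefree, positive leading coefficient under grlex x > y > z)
x^2 + 2*y^2 - z^2 - 2

First, the degree is 2 — one connected sheet with a waist; a quadric.
Then, symmetries: it's symmetric under y → −y, forcing even powers of y; mirror symmetry z ↦ −z ⇒ only even powers of z; mirror symmetry x ↦ −x ⇒ only even powers of x.
Then, checking where it meets the axes: the y-axis gridline crossings are at y ∈ {-1, 1}; it misses every integer gridline on the z-axis.
Finally, fitting integer coefficients to these (and the overall shape) gives p.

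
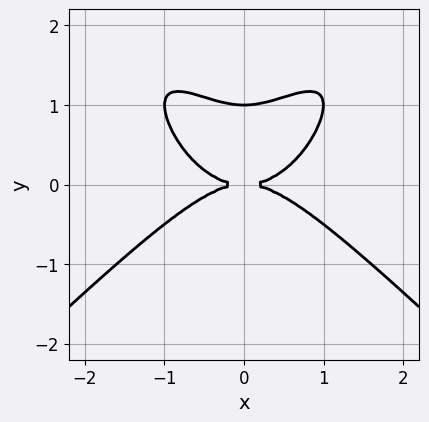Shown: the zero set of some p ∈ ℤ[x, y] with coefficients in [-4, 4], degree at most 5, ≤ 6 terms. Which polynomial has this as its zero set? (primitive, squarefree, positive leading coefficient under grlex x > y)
1. deg p = 4. A generic line meets the curve in up to 4 points.
2. Symmetries: the x ↦ −x reflection is a symmetry, so x appears only in even powers.
3. From the visible intercepts: among the integer gridlines, it crosses the y-axis at y ∈ {0, 1}; it meets the x-axis at x = 0 (among the integer gridlines).
4. Together with the visible shape, these determine p as stated.

x^4 - x^2*y^2 + 2*y^3 - 2*y^2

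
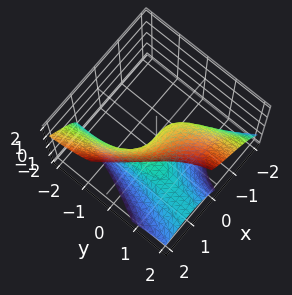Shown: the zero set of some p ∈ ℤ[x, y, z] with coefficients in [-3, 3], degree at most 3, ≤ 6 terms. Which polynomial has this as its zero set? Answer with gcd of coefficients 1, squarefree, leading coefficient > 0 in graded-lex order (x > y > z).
(a) deg p = 3. A generic line meets the surface in up to 3 points.
(b) Reading off the gridlines: it meets the z-axis at z = 0 (among the integer gridlines); one y-axis crossing is at y = 0.
(c) Solving for integer coefficients yields p as stated.

2*x^3 + 3*x*y*z - 2*z^2 + 3*y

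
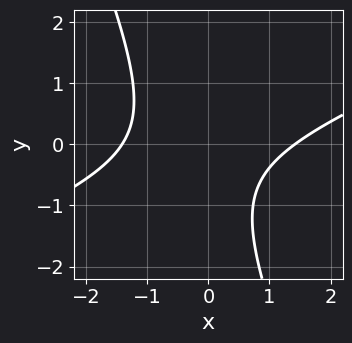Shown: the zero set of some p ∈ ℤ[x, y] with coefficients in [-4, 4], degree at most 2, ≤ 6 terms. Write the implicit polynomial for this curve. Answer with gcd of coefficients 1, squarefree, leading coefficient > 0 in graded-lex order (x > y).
The degree is 2 — a generic line meets the curve in up to 2 points.
Reading off the gridlines: the curve avoids every integer y-axis point in the box.
Putting this together gives p.

x^2 - 2*x*y - y^2 - y - 2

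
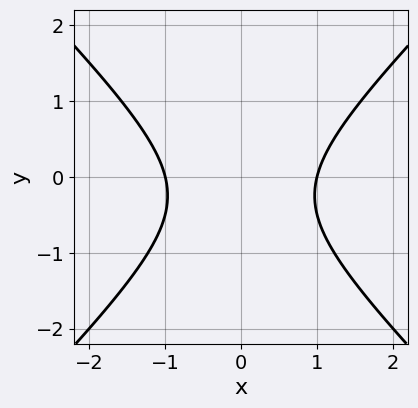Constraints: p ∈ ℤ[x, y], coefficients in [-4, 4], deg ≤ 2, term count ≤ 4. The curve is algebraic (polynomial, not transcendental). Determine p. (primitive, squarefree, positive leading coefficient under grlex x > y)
First, deg p = 2. The shape is more complex than any degree-1 curve.
Then, symmetries: the x ↦ −x reflection is a symmetry, so x appears only in even powers.
Next, reading off the gridlines: the curve avoids every integer y-axis point in the box; the x-axis gridline crossings are at x ∈ {-1, 1}.
Finally, solving for integer coefficients yields p as stated.

2*x^2 - 2*y^2 - y - 2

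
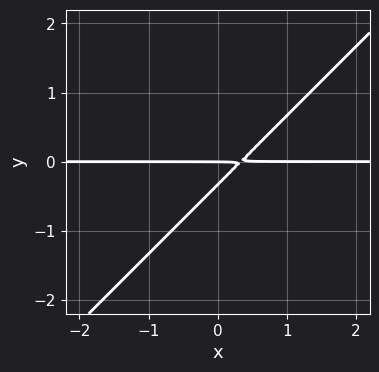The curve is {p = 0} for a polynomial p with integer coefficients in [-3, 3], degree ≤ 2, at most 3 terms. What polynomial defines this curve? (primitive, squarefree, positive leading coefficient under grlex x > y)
1. deg p = 2. The shape is more complex than any degree-1 curve.
2. Observable constraints: every point of the x-axis in the box is on the curve; it crosses the y-axis at the gridline y = 0.
3. Assembling these constraints gives the stated polynomial.

3*x*y - 3*y^2 - y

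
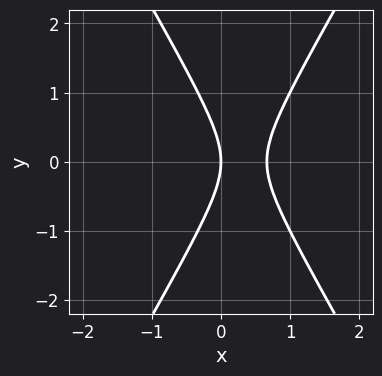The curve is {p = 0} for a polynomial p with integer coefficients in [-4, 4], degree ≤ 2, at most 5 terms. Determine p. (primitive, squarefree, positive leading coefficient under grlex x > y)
3*x^2 - y^2 - 2*x

(a) deg p = 2.
(b) Symmetries: the y ↦ −y reflection is a symmetry, so y appears only in even powers.
(c) From the visible intercepts: it meets the x-axis at x = 0 (among the integer gridlines); one y-axis crossing is at y = 0.
(d) These observations pin down the coefficients.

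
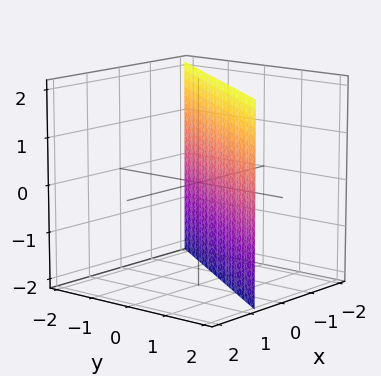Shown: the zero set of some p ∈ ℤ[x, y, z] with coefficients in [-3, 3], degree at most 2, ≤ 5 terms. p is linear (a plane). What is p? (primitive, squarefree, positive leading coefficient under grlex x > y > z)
3*x - 2*y + 2

First, deg p = 1. Every cross-section is a straight line — this is a plane.
Next, checking where it meets the axes: no z-intercept at any integer in the box; it crosses the y-axis at the gridline y = 1.
Finally, fitting integer coefficients to these (and the overall shape) gives p.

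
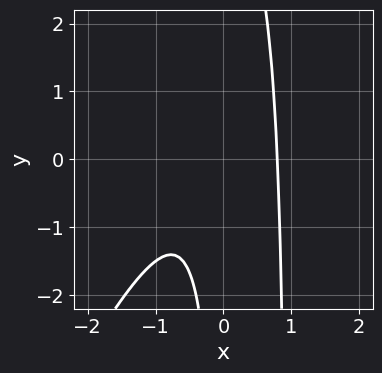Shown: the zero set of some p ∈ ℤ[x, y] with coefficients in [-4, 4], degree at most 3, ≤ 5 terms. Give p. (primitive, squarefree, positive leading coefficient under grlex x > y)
2*x^3 - x^2*y + x*y - 1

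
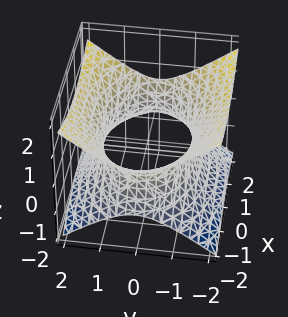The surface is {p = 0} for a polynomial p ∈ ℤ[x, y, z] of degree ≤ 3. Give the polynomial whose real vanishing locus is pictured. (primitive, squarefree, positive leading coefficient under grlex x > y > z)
x^2 + 2*y^2 - 3*z^2 - 3

(a) deg p = 2.
(b) Symmetries: mirror symmetry y ↦ −y ⇒ only even powers of y; it's symmetric under x → −x, forcing even powers of x; mirror symmetry z ↦ −z ⇒ only even powers of z.
(c) Observable constraints: the surface avoids every integer z-axis point in the box.
(d) Together with the visible shape, these determine p as stated.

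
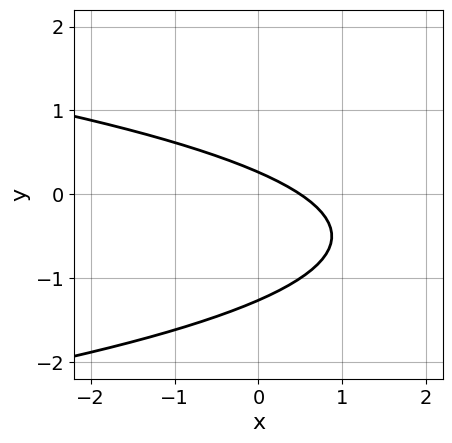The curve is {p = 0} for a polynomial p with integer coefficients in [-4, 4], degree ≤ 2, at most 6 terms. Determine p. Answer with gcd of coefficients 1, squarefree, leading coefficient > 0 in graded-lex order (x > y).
Degree: no degree-1 curve has this shape, so deg p = 2.
Solving for integer coefficients yields p as stated.

3*y^2 + 2*x + 3*y - 1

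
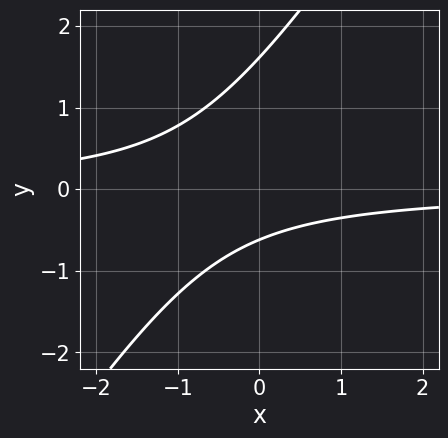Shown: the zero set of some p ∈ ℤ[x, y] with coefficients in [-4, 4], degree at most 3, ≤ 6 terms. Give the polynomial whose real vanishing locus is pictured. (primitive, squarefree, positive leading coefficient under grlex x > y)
Degree: a generic line meets the curve in up to 2 points, so deg p = 2.
From the visible intercepts: no x-intercept at any integer in the box.
Assembling these constraints gives the stated polynomial.

3*x*y - 2*y^2 + 2*y + 2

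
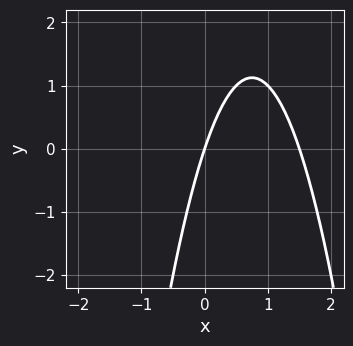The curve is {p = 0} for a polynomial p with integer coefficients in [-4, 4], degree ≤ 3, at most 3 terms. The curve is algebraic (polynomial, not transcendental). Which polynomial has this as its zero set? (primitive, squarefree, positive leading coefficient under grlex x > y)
2*x^2 - 3*x + y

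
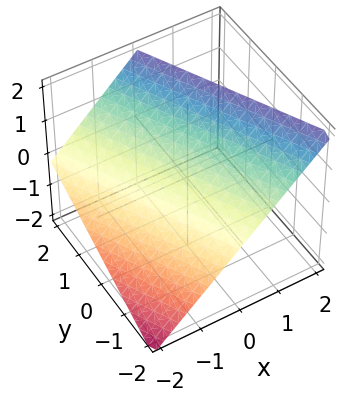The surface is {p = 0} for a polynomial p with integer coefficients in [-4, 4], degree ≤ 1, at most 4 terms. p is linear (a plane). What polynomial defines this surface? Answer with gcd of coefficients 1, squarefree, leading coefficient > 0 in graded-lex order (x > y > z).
Degree: the surface is flat (a plane), so deg p = 1.
From the visible intercepts: it meets the z-axis at z = 1 (among the integer gridlines); one x-axis crossing is at x = -1.
Matching integer coefficients to the picture gives p.

2*x + y - 2*z + 2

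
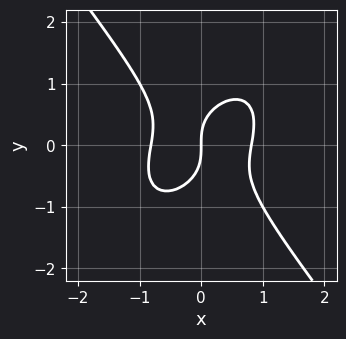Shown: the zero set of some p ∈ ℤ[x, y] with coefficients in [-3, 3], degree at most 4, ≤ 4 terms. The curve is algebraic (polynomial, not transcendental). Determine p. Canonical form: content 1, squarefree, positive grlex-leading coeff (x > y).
3*x^3 - x^2*y + 2*y^3 - 2*x

1. The degree is 3 — no degree-2 curve has this shape.
2. From the visible intercepts: one y-axis crossing is at y = 0; it crosses the x-axis at the gridline x = 0.
3. Putting this together gives p.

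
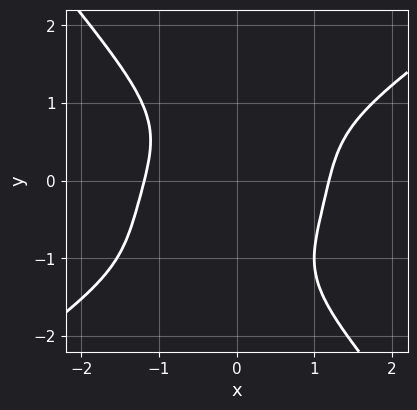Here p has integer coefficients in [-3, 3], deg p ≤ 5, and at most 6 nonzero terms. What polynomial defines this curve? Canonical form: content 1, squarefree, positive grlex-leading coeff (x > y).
x^4 - x^3*y - y^4 - y^3 - 2

1. The degree is 4 — the shape is more complex than any degree-3 curve.
2. Checking where it meets the axes: it misses every integer gridline on the y-axis.
3. Solving for integer coefficients yields p as stated.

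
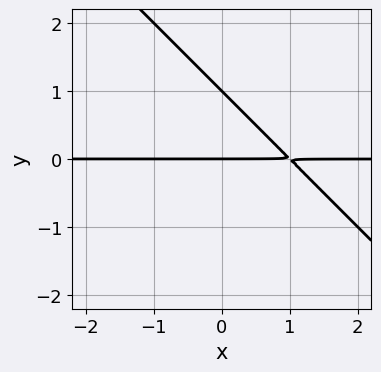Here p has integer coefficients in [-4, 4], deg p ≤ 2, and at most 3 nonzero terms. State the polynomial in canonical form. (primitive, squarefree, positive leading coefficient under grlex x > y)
x*y + y^2 - y

The degree is 2 — a generic line meets the curve in up to 2 points.
Checking where it meets the axes: the y-axis gridline crossings are at y ∈ {0, 1}; every point of the x-axis in the box is on the curve.
These observations pin down the coefficients.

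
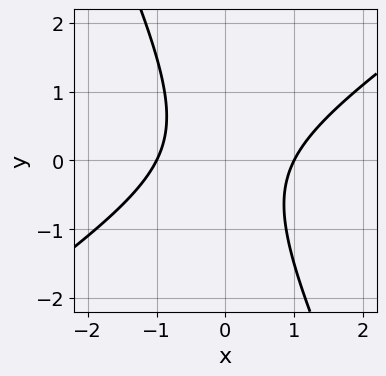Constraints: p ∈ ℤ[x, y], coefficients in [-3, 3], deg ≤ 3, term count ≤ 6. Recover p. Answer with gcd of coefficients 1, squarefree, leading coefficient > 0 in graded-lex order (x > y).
3*x^2 - 3*x*y - 2*y^2 - 3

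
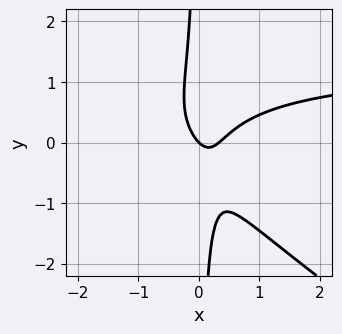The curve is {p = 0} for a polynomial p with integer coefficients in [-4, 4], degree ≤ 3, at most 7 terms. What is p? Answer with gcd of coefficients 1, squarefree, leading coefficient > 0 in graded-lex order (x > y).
First, deg p = 3. No degree-2 curve has this shape.
Next, reading off the gridlines: it crosses the x-axis at the gridline x = 0; one y-axis crossing is at y = 0.
Finally, solving for integer coefficients yields p as stated.

2*x^2*y + 3*x*y^2 - 3*x^2 + x + y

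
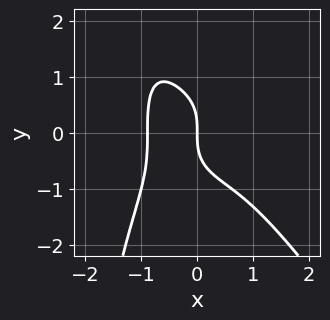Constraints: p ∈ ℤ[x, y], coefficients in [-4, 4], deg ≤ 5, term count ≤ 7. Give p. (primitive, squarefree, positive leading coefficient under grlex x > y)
First, degree: the shape is more complex than any degree-3 curve, so deg p = 4.
Then, reading off the gridlines: it meets the y-axis at y = 0 (among the integer gridlines); one x-axis crossing is at x = 0.
Finally, matching integer coefficients to the picture gives p.

3*x^4 + x*y^3 + 2*y^3 + x^2 + 3*x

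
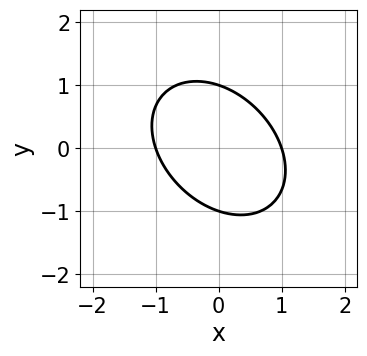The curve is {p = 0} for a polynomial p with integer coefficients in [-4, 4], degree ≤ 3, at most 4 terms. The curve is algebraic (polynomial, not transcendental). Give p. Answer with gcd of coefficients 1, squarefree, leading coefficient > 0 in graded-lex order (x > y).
(a) deg p = 2. No degree-1 curve has this shape.
(b) From the axis intercepts and sections: among the integer gridlines, it crosses the y-axis at y ∈ {-1, 1}; among the integer gridlines, it crosses the x-axis at x ∈ {-1, 1}.
(c) Assembling these constraints gives the stated polynomial.

3*x^2 + 2*x*y + 3*y^2 - 3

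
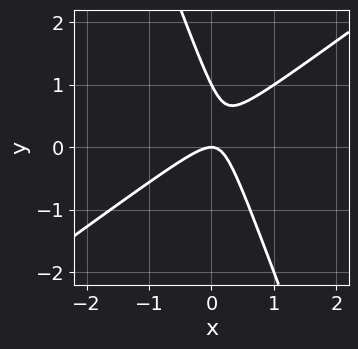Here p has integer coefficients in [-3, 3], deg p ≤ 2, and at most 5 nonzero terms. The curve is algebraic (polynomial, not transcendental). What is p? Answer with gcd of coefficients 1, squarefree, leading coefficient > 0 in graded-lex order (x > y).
(a) The degree is 2 — the shape is more complex than any degree-1 curve.
(b) Checking where it meets the axes: one x-axis crossing is at x = 0; the y-axis gridline crossings are at y ∈ {0, 1}.
(c) Putting this together gives p.

2*x^2 - 2*x*y - y^2 + y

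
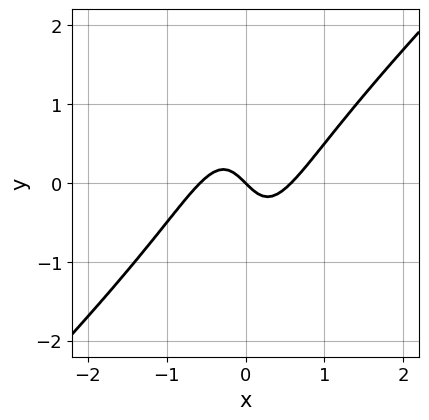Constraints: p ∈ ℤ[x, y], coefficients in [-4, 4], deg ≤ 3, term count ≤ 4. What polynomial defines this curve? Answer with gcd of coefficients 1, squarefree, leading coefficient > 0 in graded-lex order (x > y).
1. Degree: no degree-2 curve has this shape, so deg p = 3.
2. Reading off the gridlines: it meets the x-axis at x = 0 (among the integer gridlines); one y-axis crossing is at y = 0.
3. Matching integer coefficients to the picture gives p.

3*x^3 - 3*x^2*y - x - y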